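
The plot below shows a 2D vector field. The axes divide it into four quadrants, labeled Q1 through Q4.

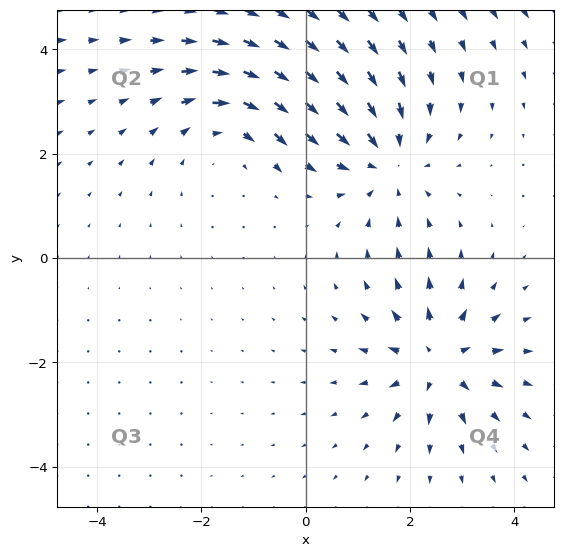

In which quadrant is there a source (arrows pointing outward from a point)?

The source sits at approximately (2.5, -2.0), which lies in quadrant Q4. The divergence there is about +4, positive as expected for a source.

Q4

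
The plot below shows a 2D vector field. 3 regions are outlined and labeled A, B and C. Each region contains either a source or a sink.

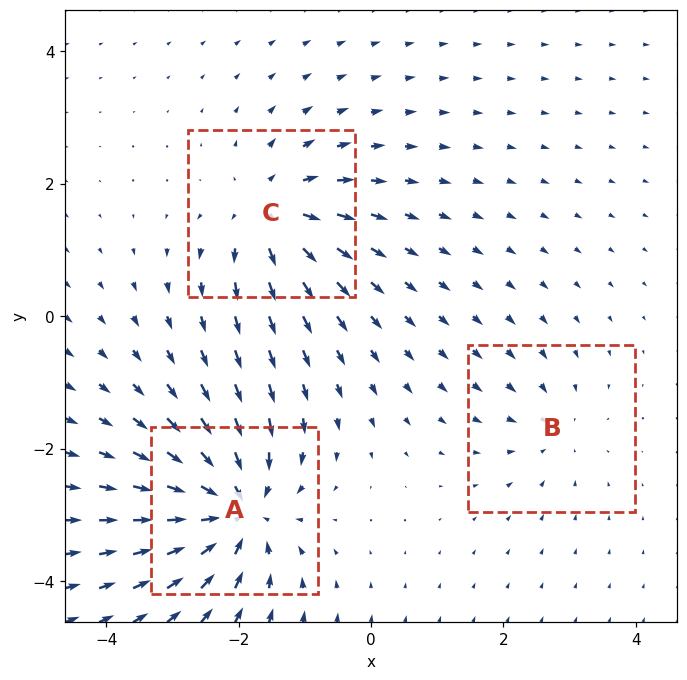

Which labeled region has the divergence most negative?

Divergence at each region's feature centre — A: about -6, B: about -2, C: about +4. Region A is most negative.

A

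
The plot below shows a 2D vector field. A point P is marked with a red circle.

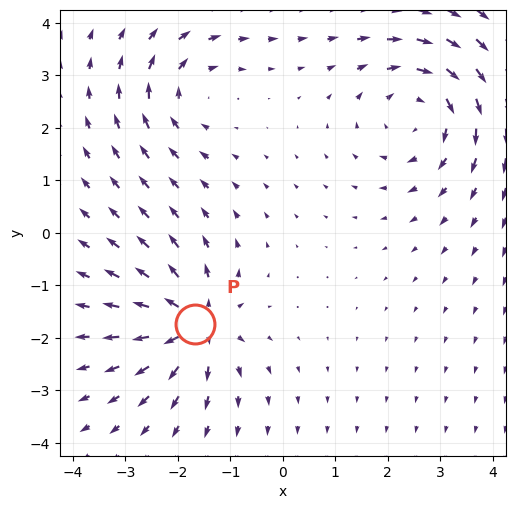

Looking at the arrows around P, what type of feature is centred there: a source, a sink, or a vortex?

At P (-1.7, -1.7) the arrows spread outward. Divergence about +5, curl ≈0 — positive divergence with near-zero curl is a source.

source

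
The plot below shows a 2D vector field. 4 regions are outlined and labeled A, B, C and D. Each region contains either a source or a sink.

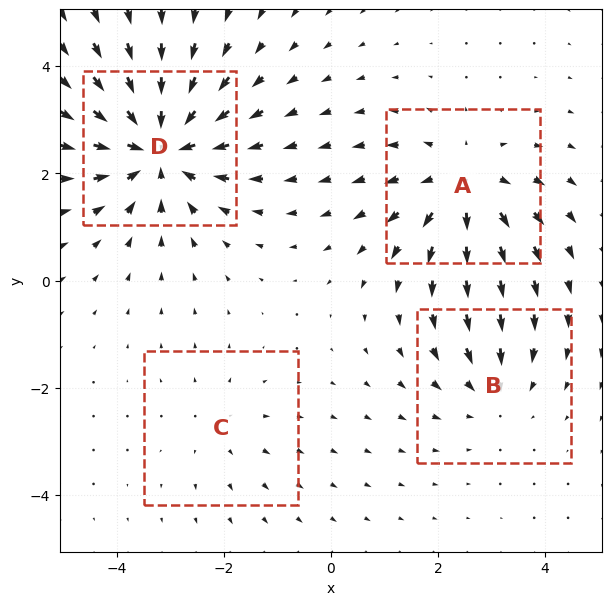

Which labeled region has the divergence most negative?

D

Divergence at each region's feature centre — A: about +4, B: about -3, C: about +2, D: about -6. Region D is most negative.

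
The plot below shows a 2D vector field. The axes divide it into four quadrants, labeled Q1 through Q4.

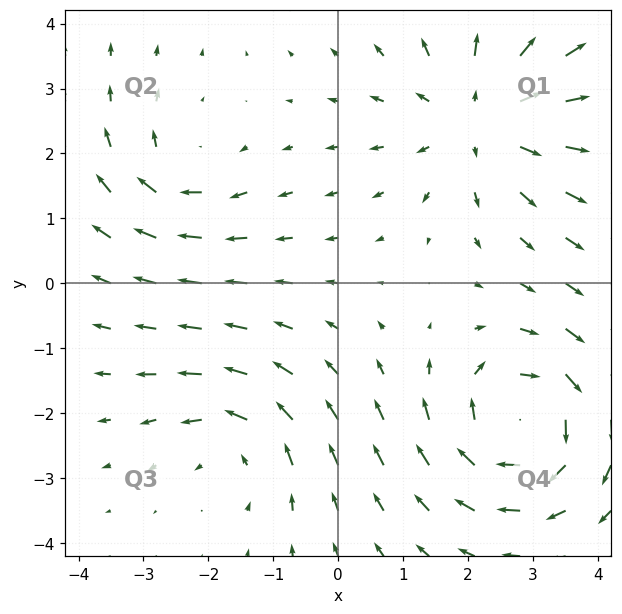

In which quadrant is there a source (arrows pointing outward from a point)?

The source sits at approximately (2.2, 2.6), which lies in quadrant Q1. The divergence there is about +4, positive as expected for a source.

Q1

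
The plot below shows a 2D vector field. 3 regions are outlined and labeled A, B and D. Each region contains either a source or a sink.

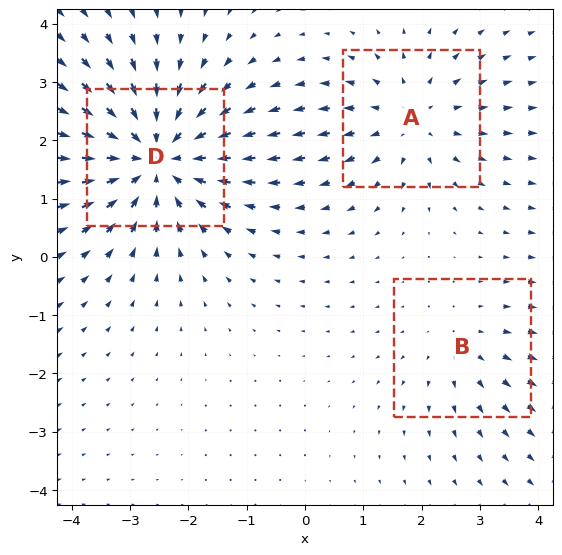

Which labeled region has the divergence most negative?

Divergence at each region's feature centre — A: about +3, B: about +2, D: about -5. Region D is most negative.

D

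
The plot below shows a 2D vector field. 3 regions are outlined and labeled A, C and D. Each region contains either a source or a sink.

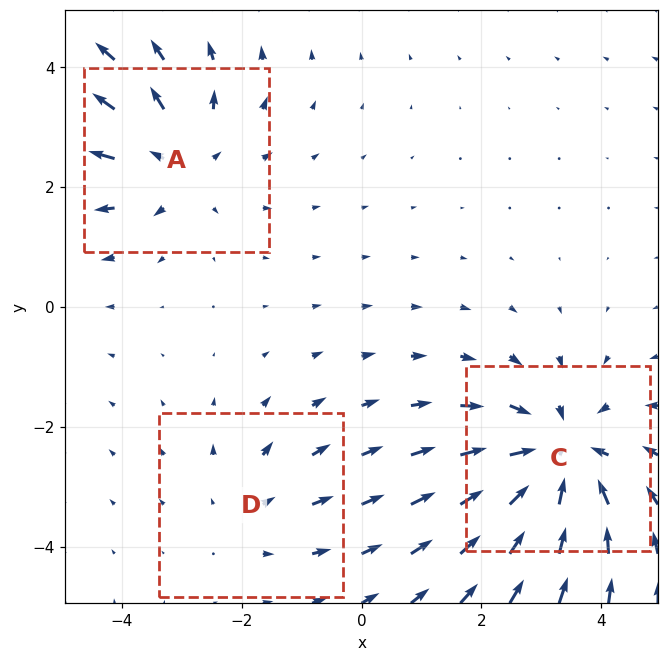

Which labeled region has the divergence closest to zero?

D

Divergence at each region's feature centre — A: about +3, C: about -4, D: about +2. Region D is closest to zero.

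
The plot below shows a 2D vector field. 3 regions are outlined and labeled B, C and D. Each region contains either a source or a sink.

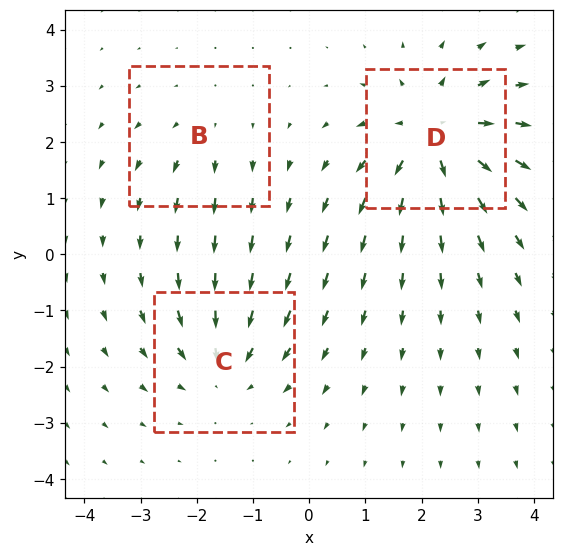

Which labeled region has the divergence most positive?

D

Divergence at each region's feature centre — B: about +2, C: about -3, D: about +5. Region D is most positive.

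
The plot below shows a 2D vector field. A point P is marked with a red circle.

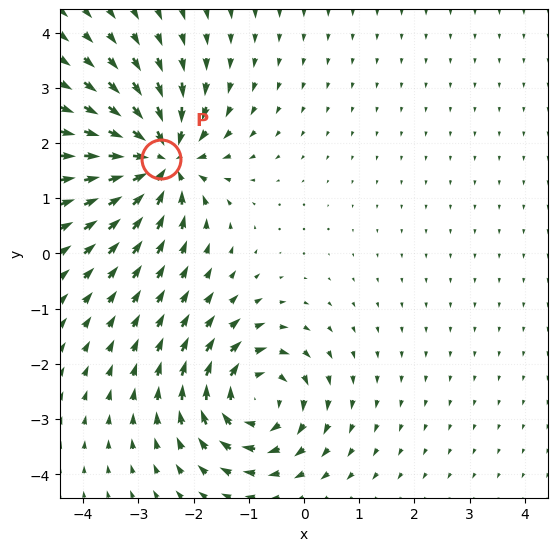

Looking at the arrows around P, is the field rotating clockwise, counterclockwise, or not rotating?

Near P at (-2.6, 1.7) the arrows show no circulation. The curl there is ≈0.

not rotating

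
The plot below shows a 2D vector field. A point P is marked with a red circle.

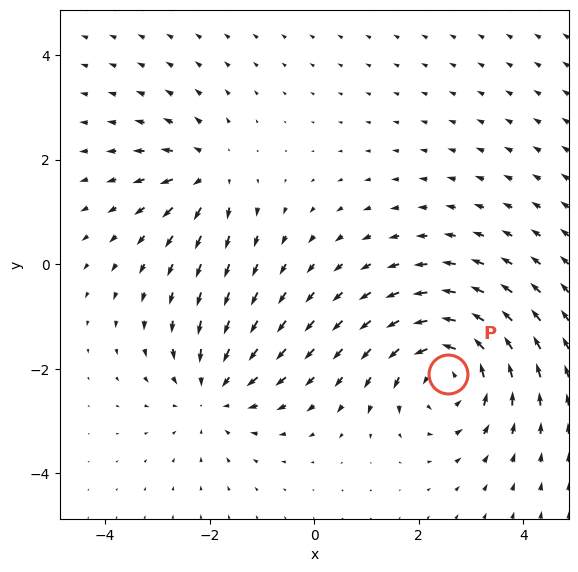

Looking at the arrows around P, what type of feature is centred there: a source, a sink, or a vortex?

At P (2.6, -2.1) the arrows circulate counterclockwise. Divergence ≈0, curl about +5 — near-zero divergence with nonzero curl is a vortex.

vortex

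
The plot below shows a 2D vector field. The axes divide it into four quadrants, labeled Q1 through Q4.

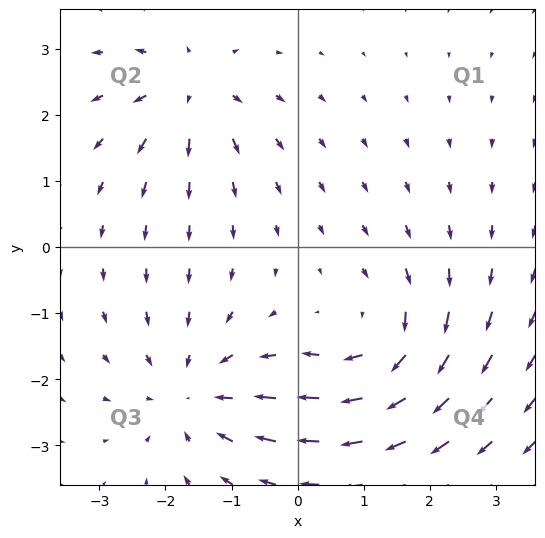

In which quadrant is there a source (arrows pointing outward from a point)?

Q2

The source sits at approximately (-1.6, 2.4), which lies in quadrant Q2. The divergence there is about +4, positive as expected for a source.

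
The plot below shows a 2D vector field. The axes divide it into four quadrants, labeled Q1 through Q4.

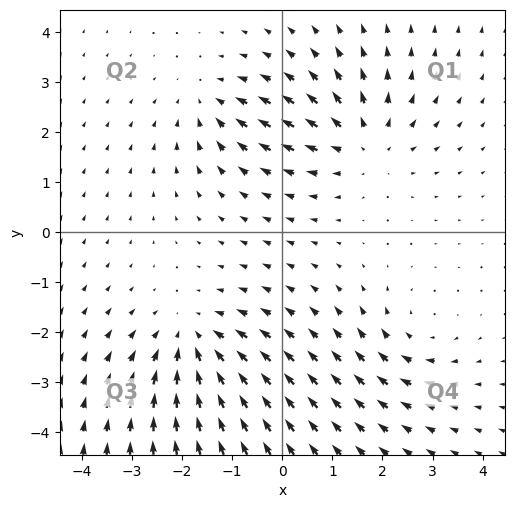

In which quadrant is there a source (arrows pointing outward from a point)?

The source sits at approximately (1.6, 1.8), which lies in quadrant Q1. The divergence there is about +3, positive as expected for a source.

Q1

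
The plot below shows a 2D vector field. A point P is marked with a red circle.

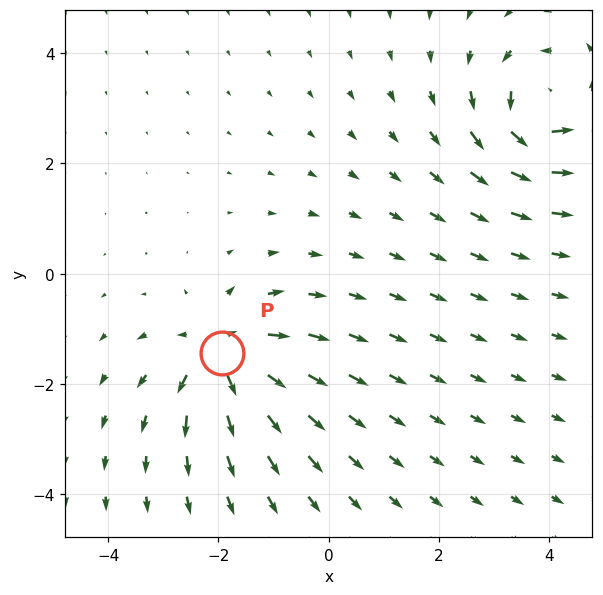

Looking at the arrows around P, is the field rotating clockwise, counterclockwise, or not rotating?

not rotating

Near P at (-1.9, -1.4) the arrows show no circulation. The curl there is ≈0.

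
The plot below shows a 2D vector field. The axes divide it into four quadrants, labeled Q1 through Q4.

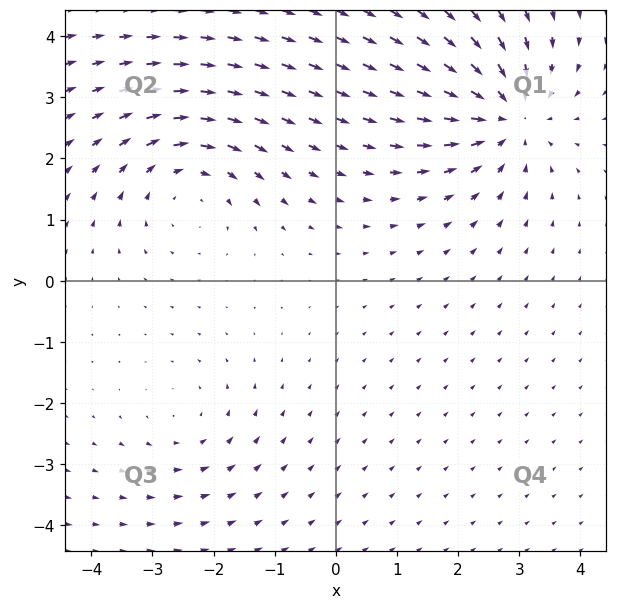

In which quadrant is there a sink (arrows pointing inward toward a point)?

The sink sits at approximately (2.8, 2.7), which lies in quadrant Q1. The divergence there is about -5, negative as expected for a sink.

Q1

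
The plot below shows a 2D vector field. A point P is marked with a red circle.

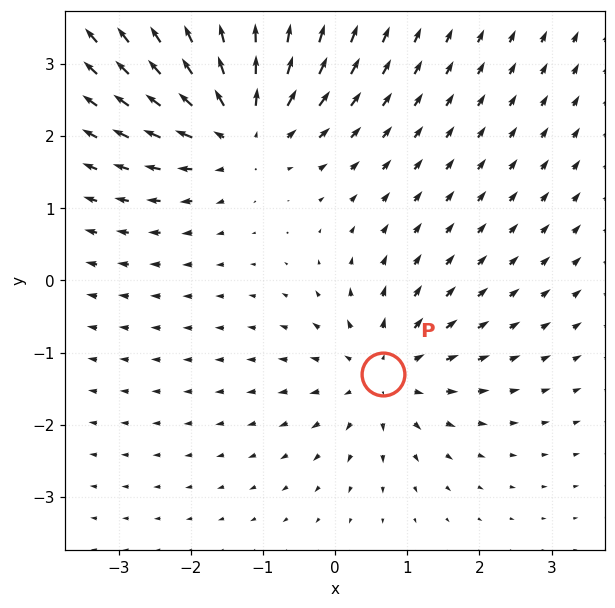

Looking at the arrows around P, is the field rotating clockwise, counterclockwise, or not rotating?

Near P at (0.7, -1.3) the arrows show no circulation. The curl there is ≈0.

not rotating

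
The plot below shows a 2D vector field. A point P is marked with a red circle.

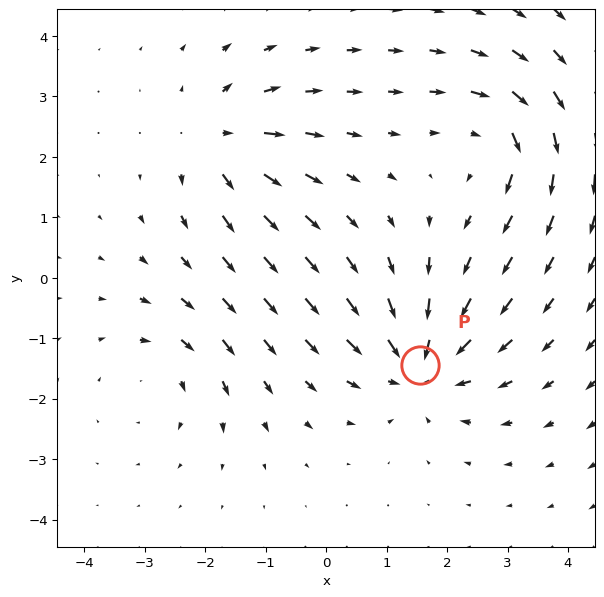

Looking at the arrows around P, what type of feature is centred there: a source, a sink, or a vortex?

At P (1.5, -1.4) the arrows converge inward. Divergence about -5, curl ≈0 — negative divergence with near-zero curl is a sink.

sink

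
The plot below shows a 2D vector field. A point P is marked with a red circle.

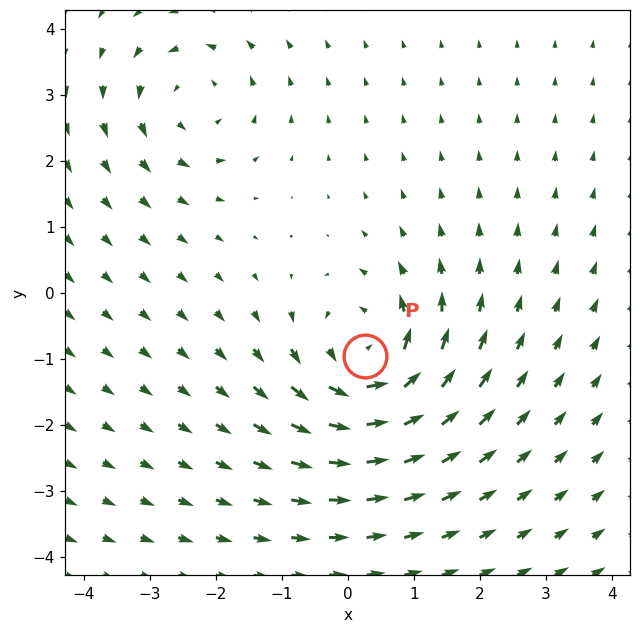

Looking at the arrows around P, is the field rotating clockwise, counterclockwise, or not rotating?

counterclockwise

Near P at (0.3, -1.0) the arrows circulate counterclockwise. The curl (z-component) there is about +6; positive curl means counterclockwise rotation.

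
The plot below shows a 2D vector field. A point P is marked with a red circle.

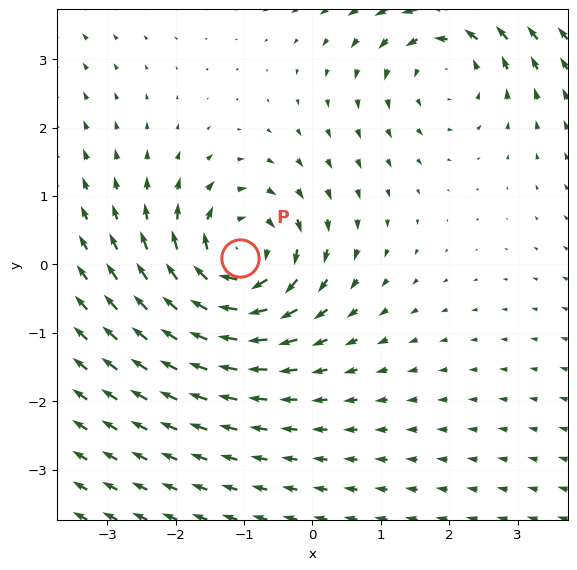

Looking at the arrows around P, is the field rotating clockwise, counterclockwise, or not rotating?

clockwise

Near P at (-1.1, 0.1) the arrows circulate clockwise. The curl (z-component) there is about -4; negative curl means clockwise rotation.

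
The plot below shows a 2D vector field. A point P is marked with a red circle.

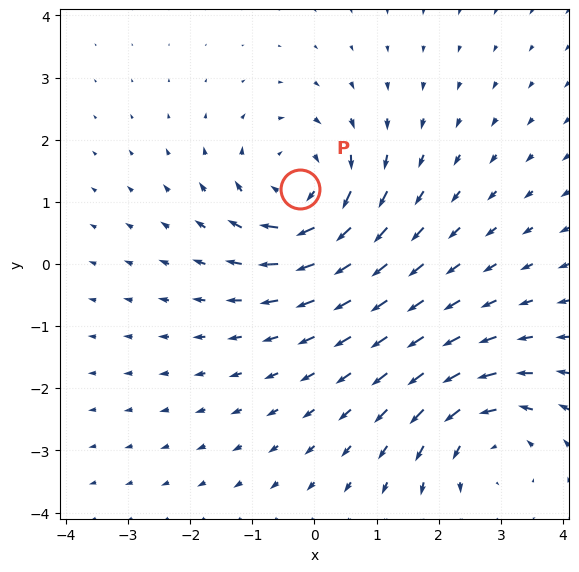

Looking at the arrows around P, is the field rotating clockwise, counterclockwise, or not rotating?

clockwise

Near P at (-0.2, 1.2) the arrows circulate clockwise. The curl (z-component) there is about -5; negative curl means clockwise rotation.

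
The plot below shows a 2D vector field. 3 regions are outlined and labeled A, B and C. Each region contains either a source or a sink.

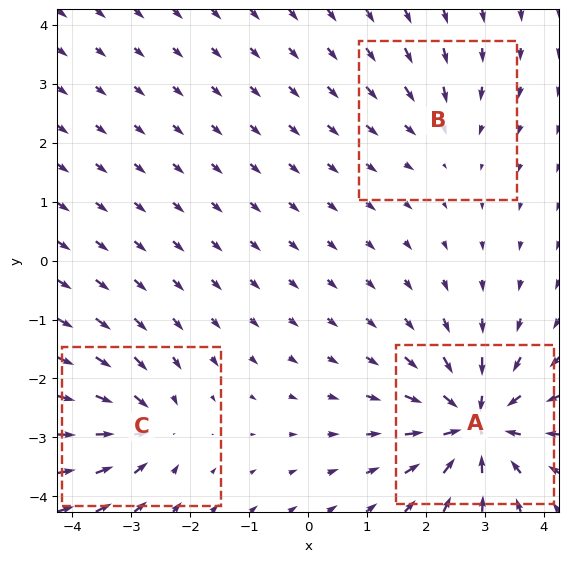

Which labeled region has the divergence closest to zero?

B

Divergence at each region's feature centre — A: about -6, B: about -2, C: about -4. Region B is closest to zero.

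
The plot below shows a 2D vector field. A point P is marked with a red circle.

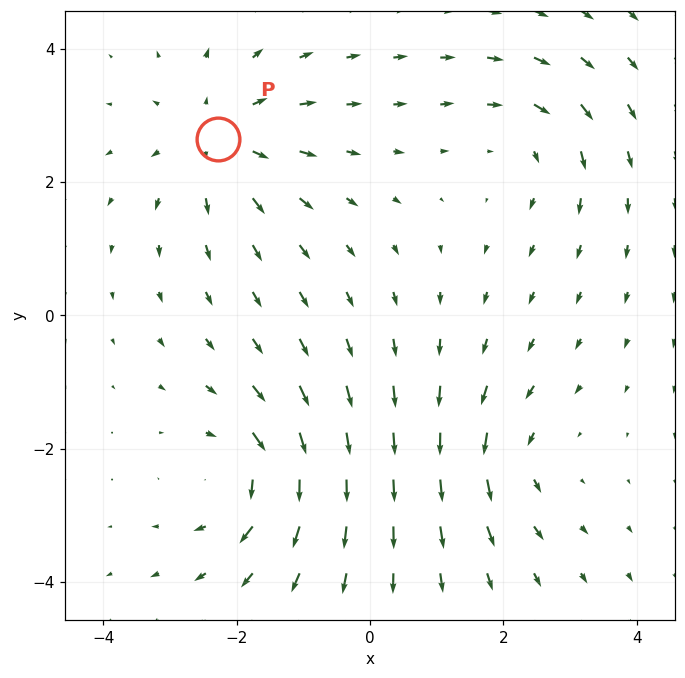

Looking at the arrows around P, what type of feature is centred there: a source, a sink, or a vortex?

At P (-2.3, 2.6) the arrows spread outward. Divergence about +5, curl ≈0 — positive divergence with near-zero curl is a source.

source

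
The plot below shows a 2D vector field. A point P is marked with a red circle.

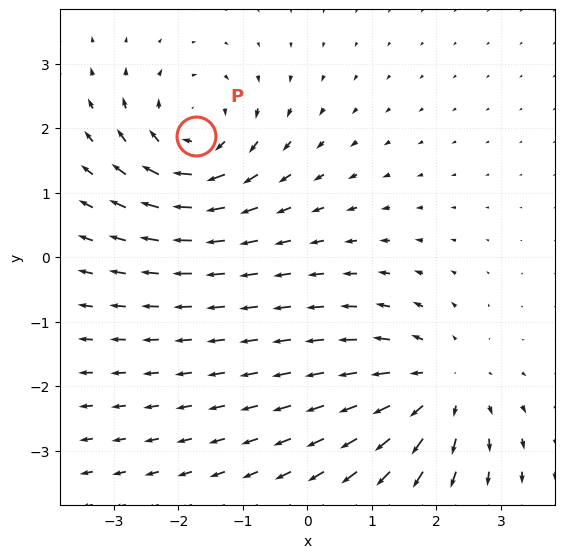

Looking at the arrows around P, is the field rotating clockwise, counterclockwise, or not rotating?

clockwise

Near P at (-1.7, 1.9) the arrows circulate clockwise. The curl (z-component) there is about -5; negative curl means clockwise rotation.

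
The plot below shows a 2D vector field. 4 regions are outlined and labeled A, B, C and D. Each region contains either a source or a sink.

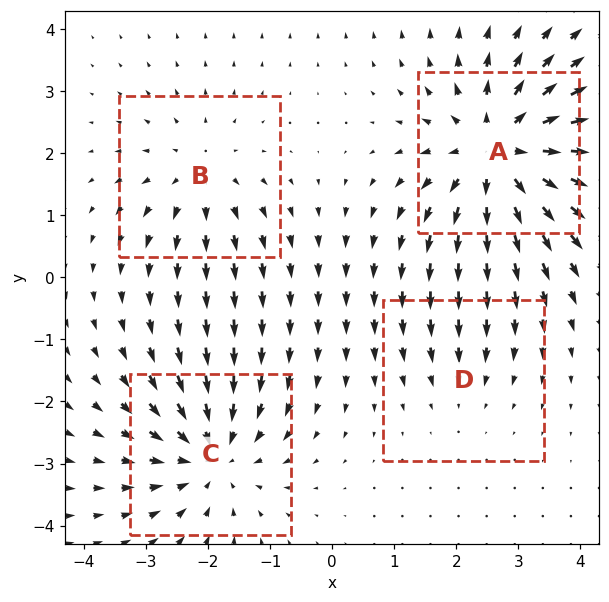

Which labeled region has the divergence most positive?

Divergence at each region's feature centre — A: about +7, B: about +3, C: about -5, D: about -2. Region A is most positive.

A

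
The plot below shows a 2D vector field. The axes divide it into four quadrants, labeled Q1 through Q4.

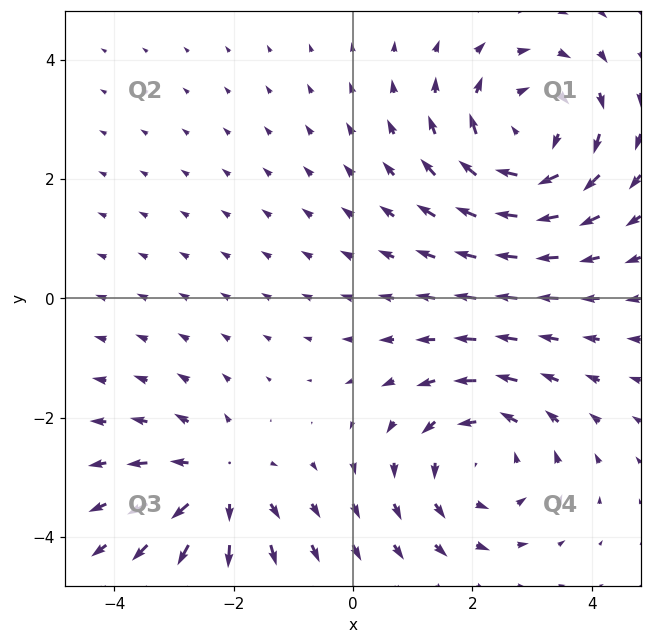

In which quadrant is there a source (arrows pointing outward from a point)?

Q3

The source sits at approximately (-2.2, -3.1), which lies in quadrant Q3. The divergence there is about +3, positive as expected for a source.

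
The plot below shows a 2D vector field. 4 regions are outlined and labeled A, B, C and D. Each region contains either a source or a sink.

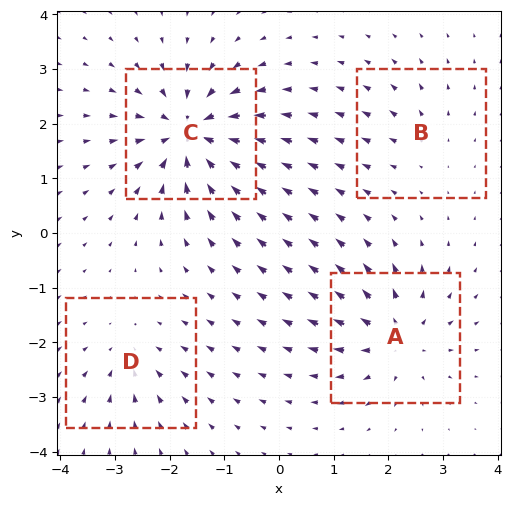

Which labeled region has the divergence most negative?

Divergence at each region's feature centre — A: about +6, B: about +3, C: about -9, D: about -4. Region C is most negative.

C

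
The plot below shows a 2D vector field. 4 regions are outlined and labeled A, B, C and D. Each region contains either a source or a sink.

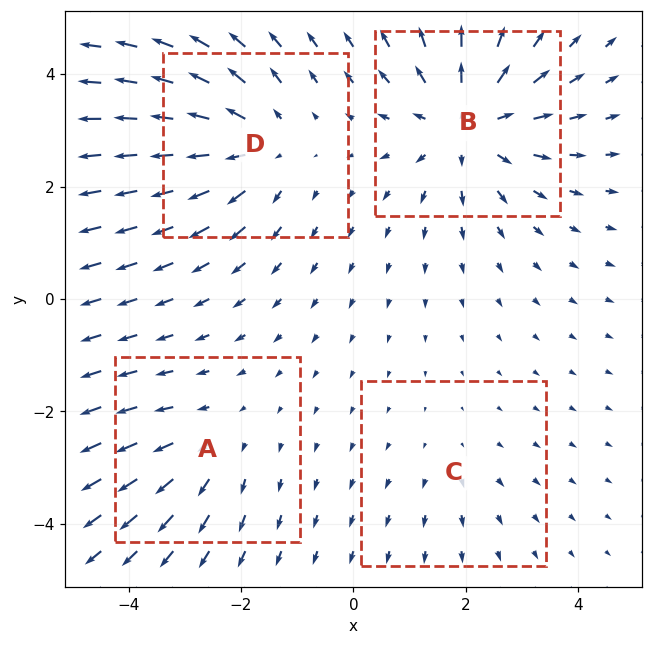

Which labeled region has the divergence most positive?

B

Divergence at each region's feature centre — A: about +3, B: about +6, C: about +2, D: about +4. Region B is most positive.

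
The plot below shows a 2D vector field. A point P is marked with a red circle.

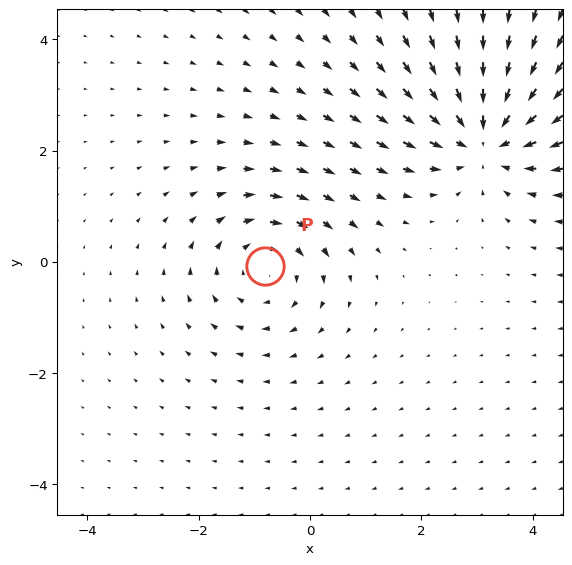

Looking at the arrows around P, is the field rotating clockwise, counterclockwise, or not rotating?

clockwise

Near P at (-0.8, -0.1) the arrows circulate clockwise. The curl (z-component) there is about -3; negative curl means clockwise rotation.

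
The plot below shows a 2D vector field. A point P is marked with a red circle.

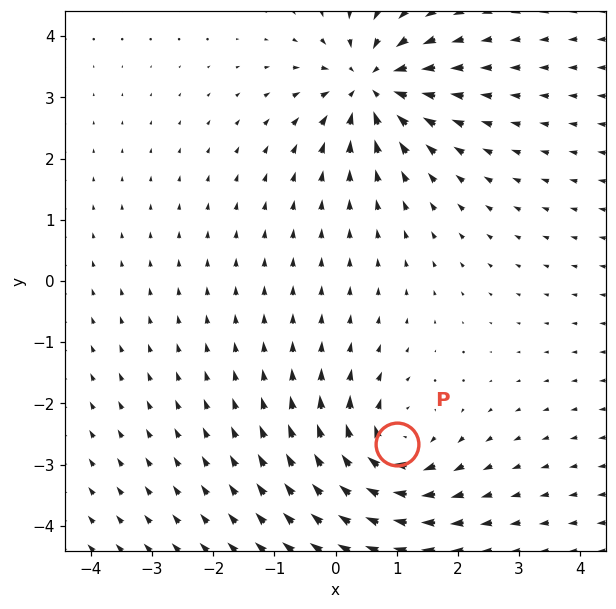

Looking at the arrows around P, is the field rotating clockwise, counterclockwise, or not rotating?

Near P at (1.0, -2.7) the arrows circulate clockwise. The curl (z-component) there is about -4; negative curl means clockwise rotation.

clockwise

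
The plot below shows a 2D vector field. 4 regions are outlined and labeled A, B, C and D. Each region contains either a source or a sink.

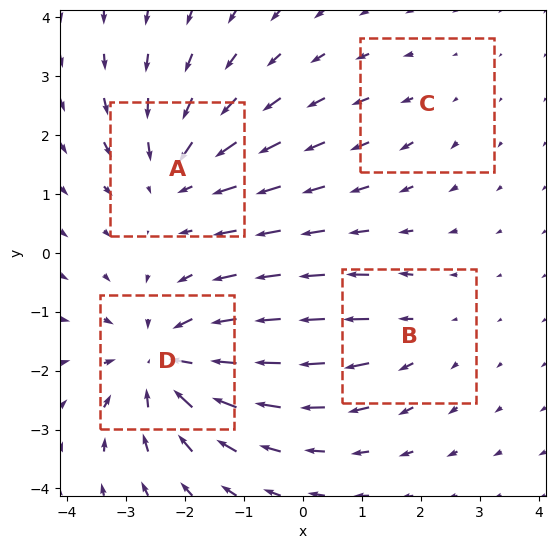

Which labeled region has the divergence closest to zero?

Divergence at each region's feature centre — A: about -4, B: about +3, C: about +2, D: about -6. Region C is closest to zero.

C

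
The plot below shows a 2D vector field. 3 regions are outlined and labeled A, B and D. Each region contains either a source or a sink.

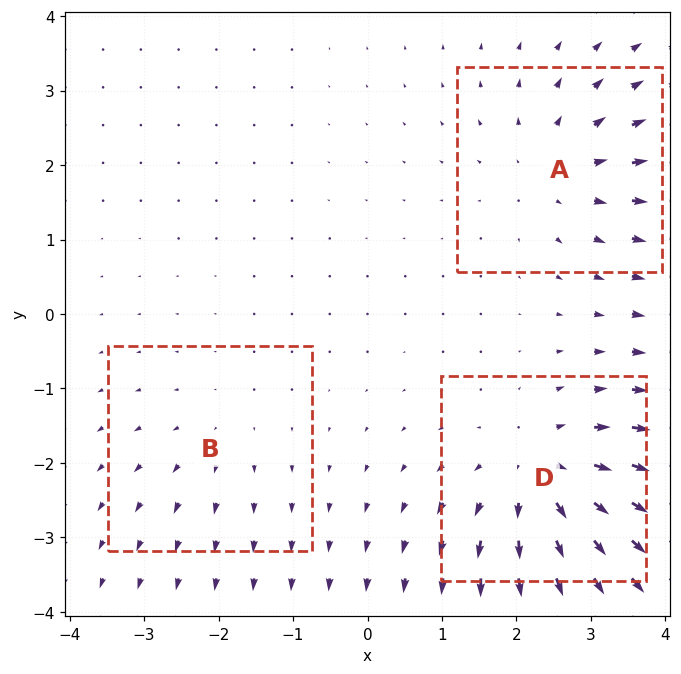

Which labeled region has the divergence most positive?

Divergence at each region's feature centre — A: about +3, B: about +2, D: about +5. Region D is most positive.

D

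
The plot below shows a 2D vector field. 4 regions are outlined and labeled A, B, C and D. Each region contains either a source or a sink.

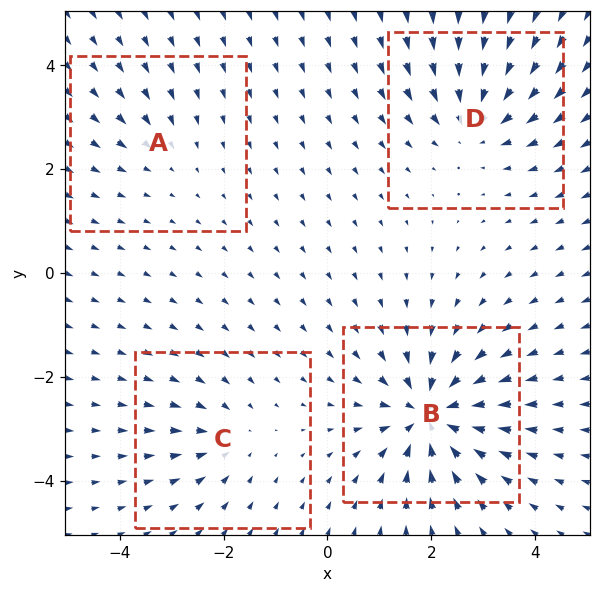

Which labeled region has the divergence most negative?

B

Divergence at each region's feature centre — A: about -2, B: about -8, C: about -4, D: about -5. Region B is most negative.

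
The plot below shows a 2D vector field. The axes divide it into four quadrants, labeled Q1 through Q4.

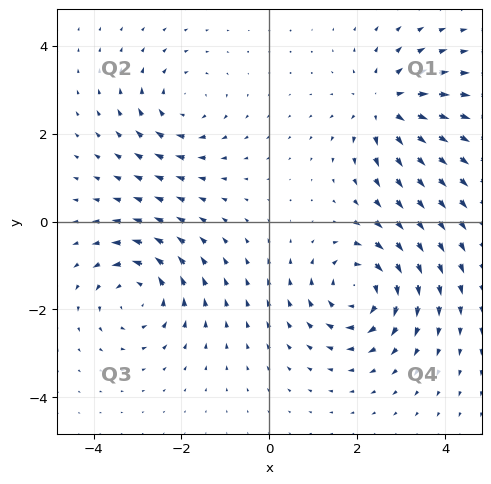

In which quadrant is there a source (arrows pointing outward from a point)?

Q1

The source sits at approximately (2.6, 2.6), which lies in quadrant Q1. The divergence there is about +5, positive as expected for a source.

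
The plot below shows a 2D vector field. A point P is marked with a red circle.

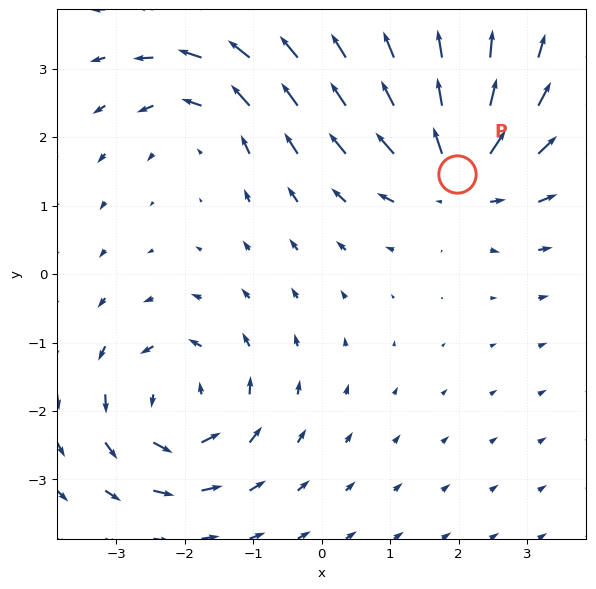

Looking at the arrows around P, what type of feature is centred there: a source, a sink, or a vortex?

source

At P (2.0, 1.5) the arrows spread outward. Divergence about +6, curl ≈0 — positive divergence with near-zero curl is a source.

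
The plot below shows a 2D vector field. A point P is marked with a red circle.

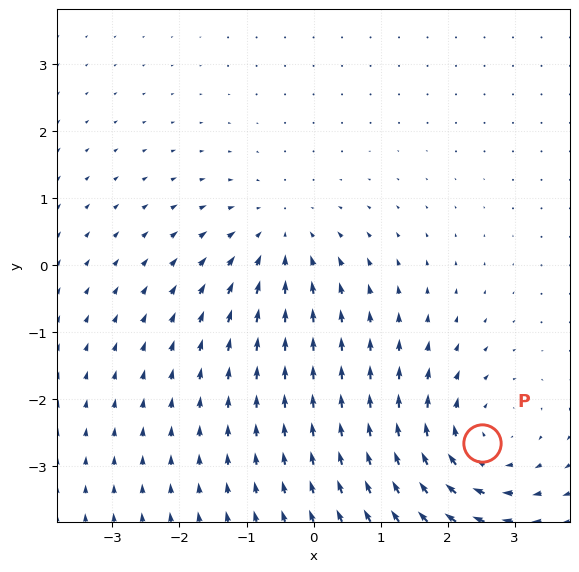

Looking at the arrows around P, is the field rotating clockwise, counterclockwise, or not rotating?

Near P at (2.5, -2.6) the arrows circulate clockwise. The curl (z-component) there is about -4; negative curl means clockwise rotation.

clockwise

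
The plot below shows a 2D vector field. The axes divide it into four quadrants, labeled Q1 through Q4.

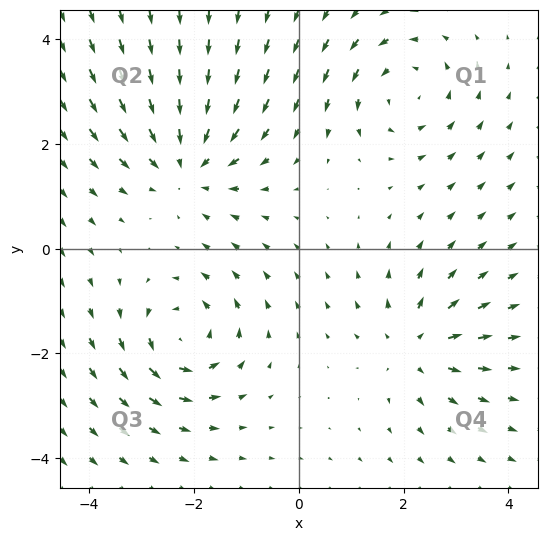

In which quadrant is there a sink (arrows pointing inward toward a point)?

The sink sits at approximately (-2.1, 1.6), which lies in quadrant Q2. The divergence there is about -4, negative as expected for a sink.

Q2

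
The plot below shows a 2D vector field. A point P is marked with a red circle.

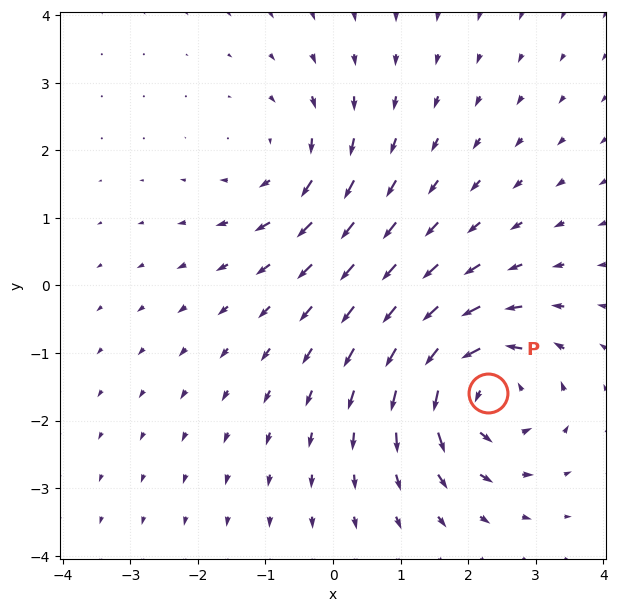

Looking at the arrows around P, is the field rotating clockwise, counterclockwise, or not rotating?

counterclockwise

Near P at (2.3, -1.6) the arrows circulate counterclockwise. The curl (z-component) there is about +5; positive curl means counterclockwise rotation.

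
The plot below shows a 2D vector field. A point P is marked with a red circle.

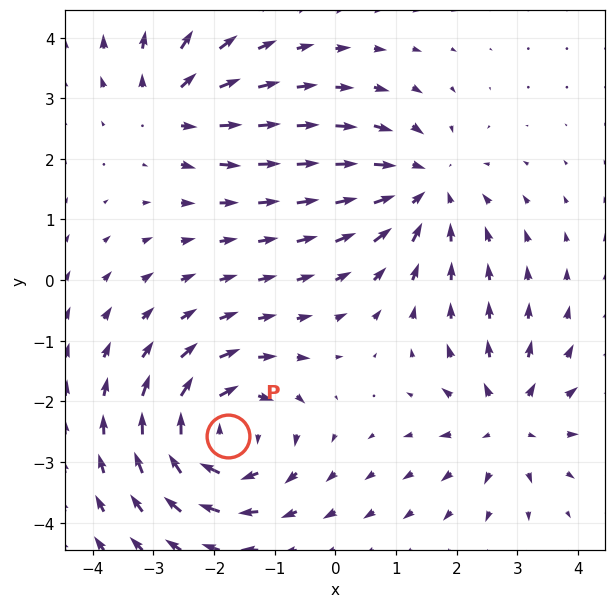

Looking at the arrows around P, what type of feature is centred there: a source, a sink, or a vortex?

vortex

At P (-1.8, -2.6) the arrows circulate clockwise. Divergence ≈0, curl about -5 — near-zero divergence with nonzero curl is a vortex.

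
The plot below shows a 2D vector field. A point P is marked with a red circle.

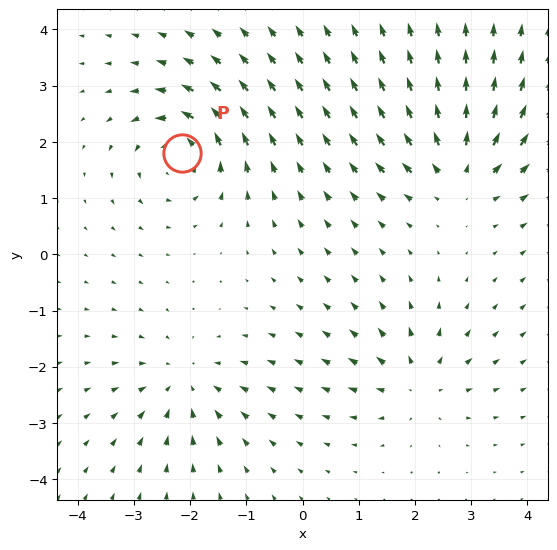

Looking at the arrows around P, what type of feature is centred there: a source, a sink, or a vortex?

vortex

At P (-2.1, 1.8) the arrows circulate counterclockwise. Divergence ≈0, curl about +6 — near-zero divergence with nonzero curl is a vortex.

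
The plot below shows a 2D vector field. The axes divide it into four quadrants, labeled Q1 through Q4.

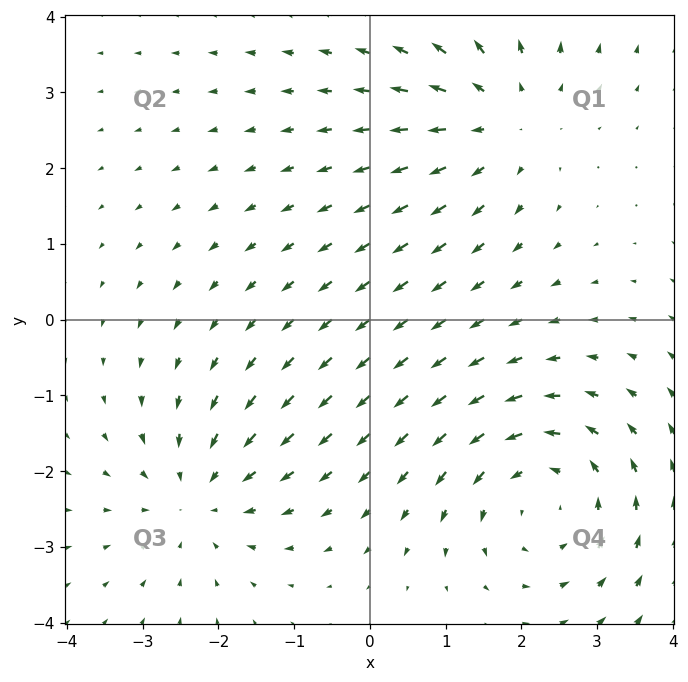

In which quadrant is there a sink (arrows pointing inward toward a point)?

Q3

The sink sits at approximately (-2.3, -2.3), which lies in quadrant Q3. The divergence there is about -3, negative as expected for a sink.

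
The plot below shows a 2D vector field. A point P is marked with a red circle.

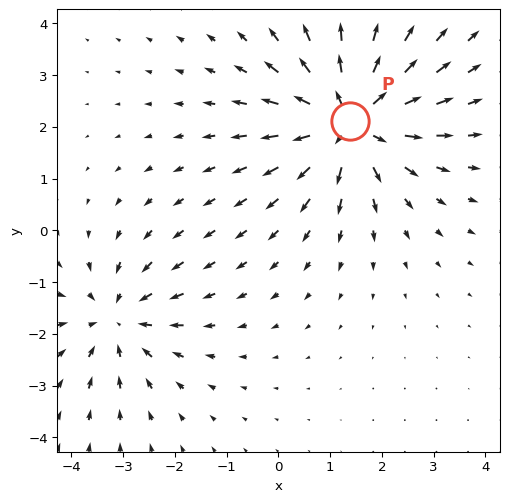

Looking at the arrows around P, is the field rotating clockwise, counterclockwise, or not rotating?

Near P at (1.4, 2.1) the arrows show no circulation. The curl there is ≈0.

not rotating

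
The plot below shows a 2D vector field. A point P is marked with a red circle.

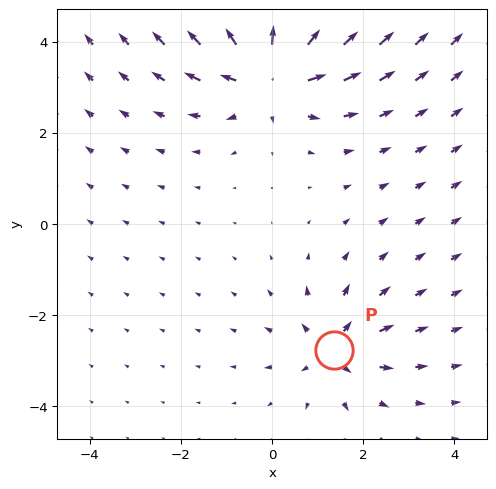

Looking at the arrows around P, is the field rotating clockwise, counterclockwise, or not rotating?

Near P at (1.4, -2.8) the arrows show no circulation. The curl there is ≈0.

not rotating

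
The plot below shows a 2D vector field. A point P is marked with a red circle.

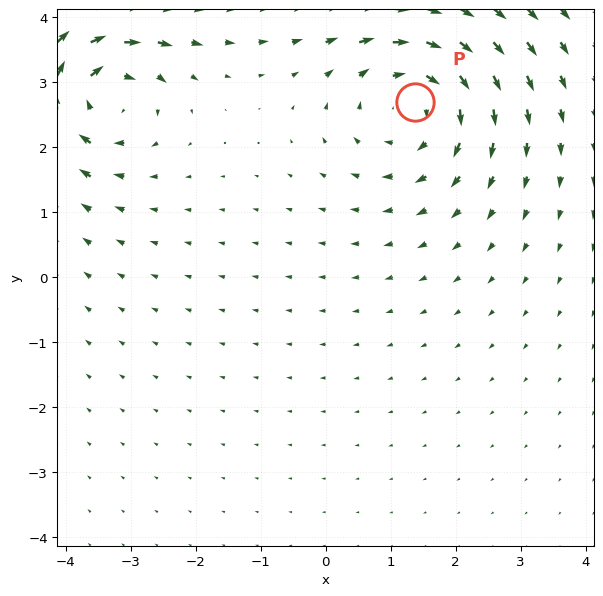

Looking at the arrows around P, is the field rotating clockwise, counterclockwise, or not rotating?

Near P at (1.4, 2.7) the arrows circulate clockwise. The curl (z-component) there is about -3; negative curl means clockwise rotation.

clockwise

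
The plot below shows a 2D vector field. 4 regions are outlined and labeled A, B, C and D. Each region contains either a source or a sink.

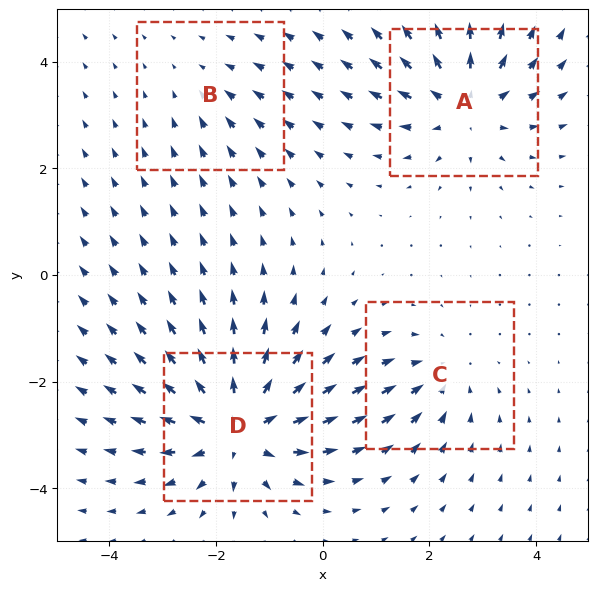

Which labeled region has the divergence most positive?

D

Divergence at each region's feature centre — A: about +5, B: about -2, C: about -3, D: about +7. Region D is most positive.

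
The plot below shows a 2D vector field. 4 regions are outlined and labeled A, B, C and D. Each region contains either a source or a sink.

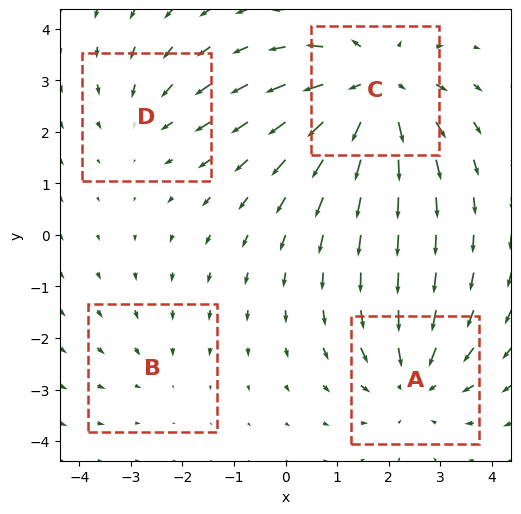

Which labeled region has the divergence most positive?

C

Divergence at each region's feature centre — A: about -4, B: about -2, C: about +6, D: about -3. Region C is most positive.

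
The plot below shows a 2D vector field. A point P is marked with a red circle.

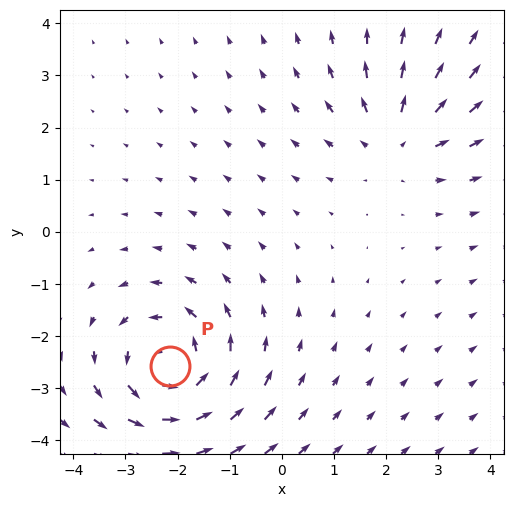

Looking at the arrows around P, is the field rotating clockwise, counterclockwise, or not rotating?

Near P at (-2.1, -2.6) the arrows circulate counterclockwise. The curl (z-component) there is about +4; positive curl means counterclockwise rotation.

counterclockwise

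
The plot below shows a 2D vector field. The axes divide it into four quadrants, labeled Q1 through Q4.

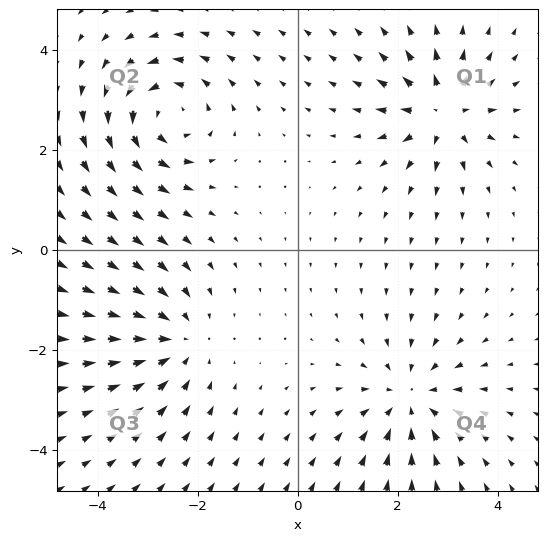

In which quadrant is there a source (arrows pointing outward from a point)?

The source sits at approximately (2.9, 2.8), which lies in quadrant Q1. The divergence there is about +6, positive as expected for a source.

Q1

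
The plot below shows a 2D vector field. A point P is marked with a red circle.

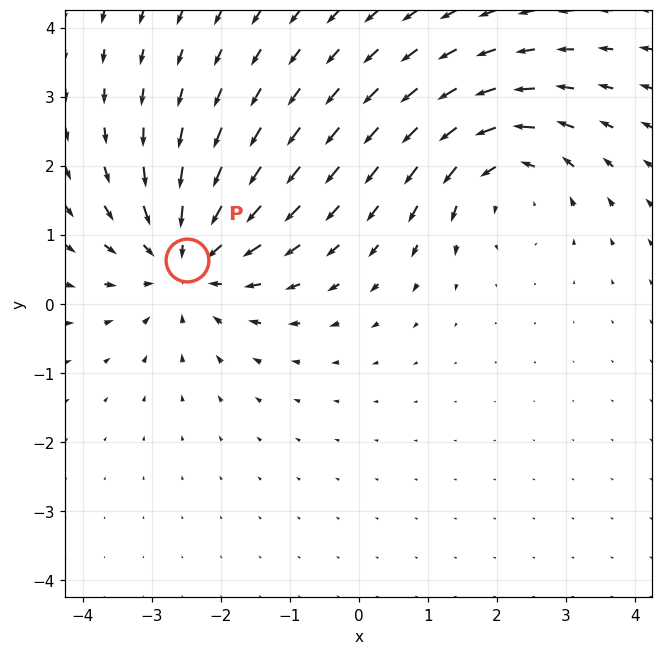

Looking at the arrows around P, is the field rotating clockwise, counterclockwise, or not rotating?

not rotating

Near P at (-2.5, 0.6) the arrows show no circulation. The curl there is ≈0.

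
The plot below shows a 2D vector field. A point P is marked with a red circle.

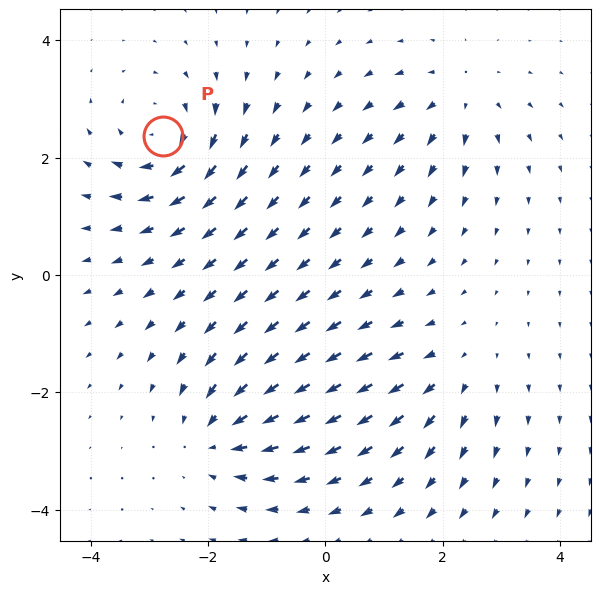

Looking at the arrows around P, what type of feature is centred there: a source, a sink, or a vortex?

At P (-2.8, 2.4) the arrows circulate clockwise. Divergence ≈0, curl about -6 — near-zero divergence with nonzero curl is a vortex.

vortex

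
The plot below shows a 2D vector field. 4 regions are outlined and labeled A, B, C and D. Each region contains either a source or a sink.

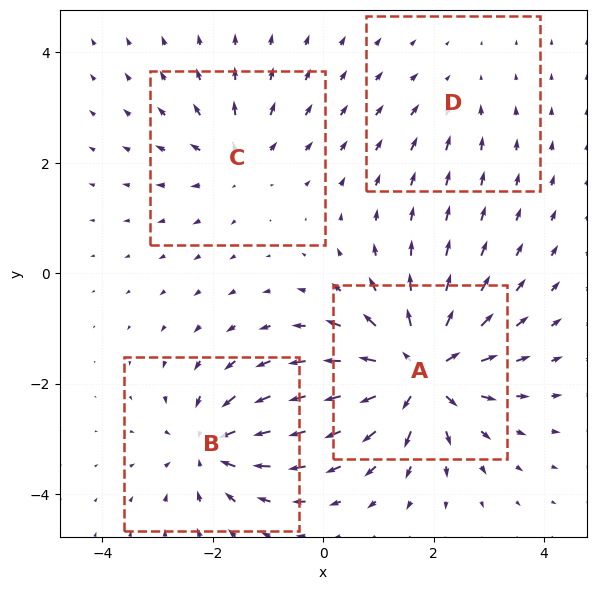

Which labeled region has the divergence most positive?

Divergence at each region's feature centre — A: about +9, B: about -6, C: about +4, D: about -2. Region A is most positive.

A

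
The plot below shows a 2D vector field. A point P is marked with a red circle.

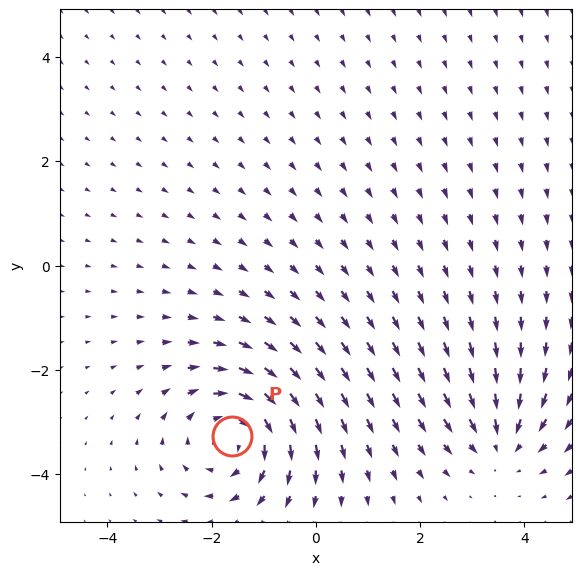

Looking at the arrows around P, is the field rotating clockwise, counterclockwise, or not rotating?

clockwise

Near P at (-1.6, -3.3) the arrows circulate clockwise. The curl (z-component) there is about -4; negative curl means clockwise rotation.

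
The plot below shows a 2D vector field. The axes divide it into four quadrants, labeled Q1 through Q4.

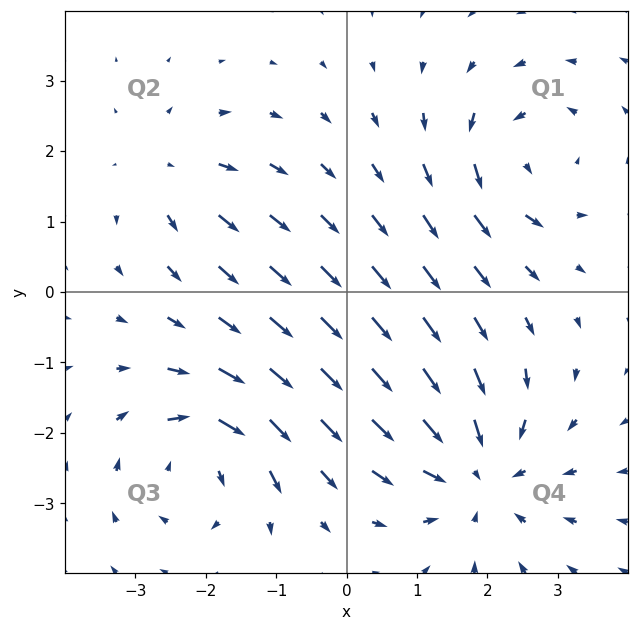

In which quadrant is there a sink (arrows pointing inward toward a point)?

The sink sits at approximately (1.9, -2.6), which lies in quadrant Q4. The divergence there is about -4, negative as expected for a sink.

Q4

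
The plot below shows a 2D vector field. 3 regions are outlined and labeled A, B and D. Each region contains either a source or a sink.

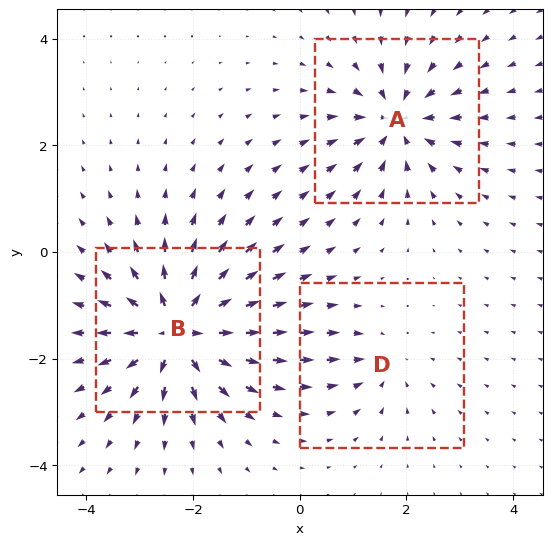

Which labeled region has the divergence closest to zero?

D

Divergence at each region's feature centre — A: about -4, B: about +6, D: about -2. Region D is closest to zero.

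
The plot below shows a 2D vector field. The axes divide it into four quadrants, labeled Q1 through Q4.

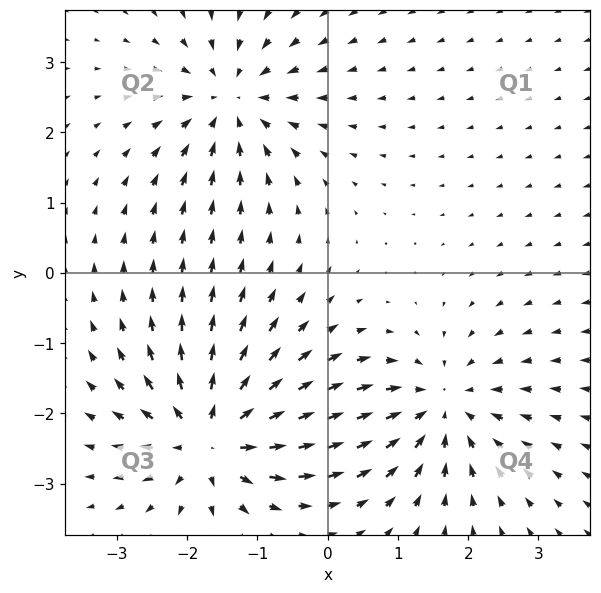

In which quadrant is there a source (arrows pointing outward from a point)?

The source sits at approximately (-1.7, -2.3), which lies in quadrant Q3. The divergence there is about +7, positive as expected for a source.

Q3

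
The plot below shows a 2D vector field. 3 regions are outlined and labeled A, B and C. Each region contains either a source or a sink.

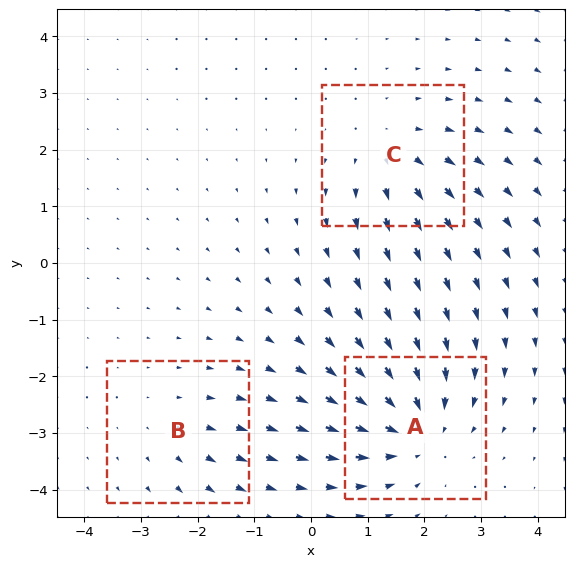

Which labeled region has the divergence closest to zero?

B

Divergence at each region's feature centre — A: about -4, B: about +2, C: about +3. Region B is closest to zero.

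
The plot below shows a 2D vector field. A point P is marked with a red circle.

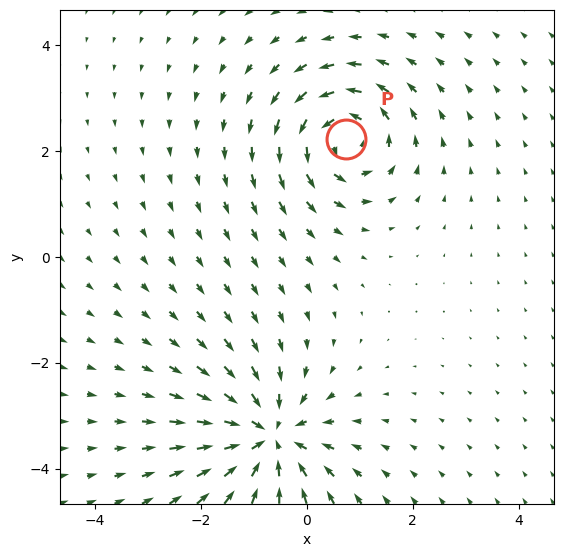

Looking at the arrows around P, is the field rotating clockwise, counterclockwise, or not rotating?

Near P at (0.7, 2.2) the arrows circulate counterclockwise. The curl (z-component) there is about +5; positive curl means counterclockwise rotation.

counterclockwise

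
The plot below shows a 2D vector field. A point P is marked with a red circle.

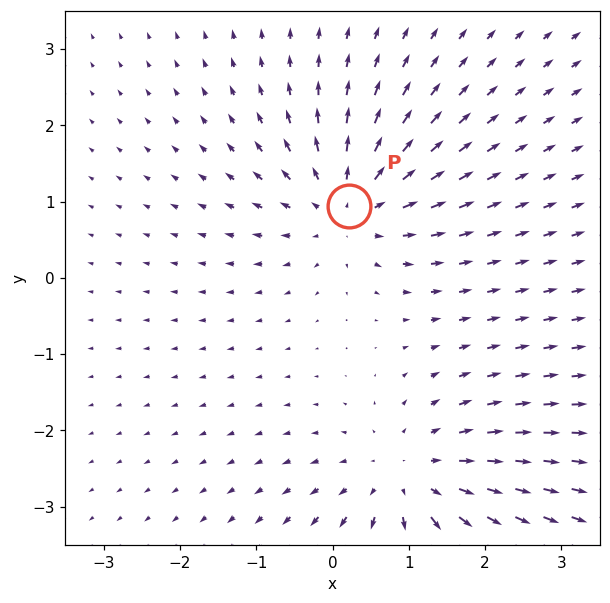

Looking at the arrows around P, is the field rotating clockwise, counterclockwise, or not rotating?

not rotating

Near P at (0.2, 0.9) the arrows show no circulation. The curl there is ≈0.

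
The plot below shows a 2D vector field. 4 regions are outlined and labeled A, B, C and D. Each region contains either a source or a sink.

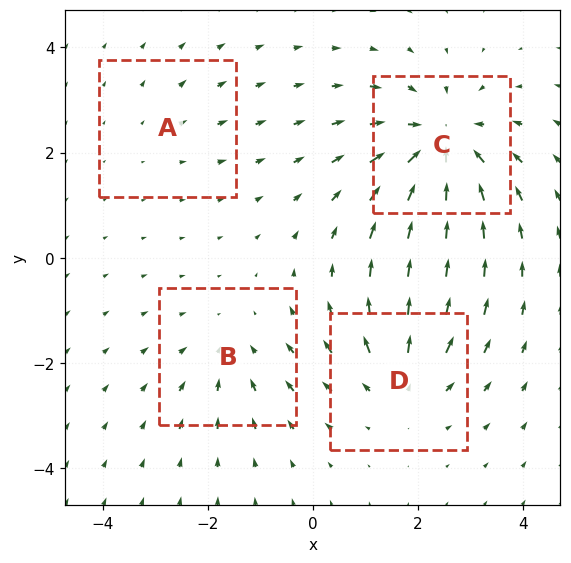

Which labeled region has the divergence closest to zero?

A

Divergence at each region's feature centre — A: about +2, B: about -3, C: about -6, D: about +4. Region A is closest to zero.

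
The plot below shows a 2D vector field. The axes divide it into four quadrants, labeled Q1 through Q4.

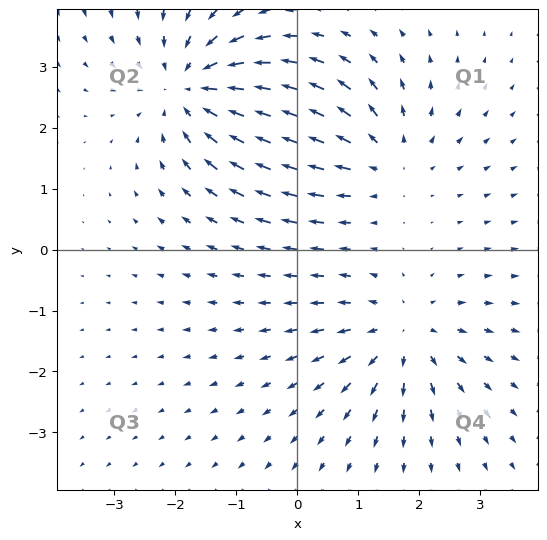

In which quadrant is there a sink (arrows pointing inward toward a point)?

Q2

The sink sits at approximately (-1.7, 2.6), which lies in quadrant Q2. The divergence there is about -3, negative as expected for a sink.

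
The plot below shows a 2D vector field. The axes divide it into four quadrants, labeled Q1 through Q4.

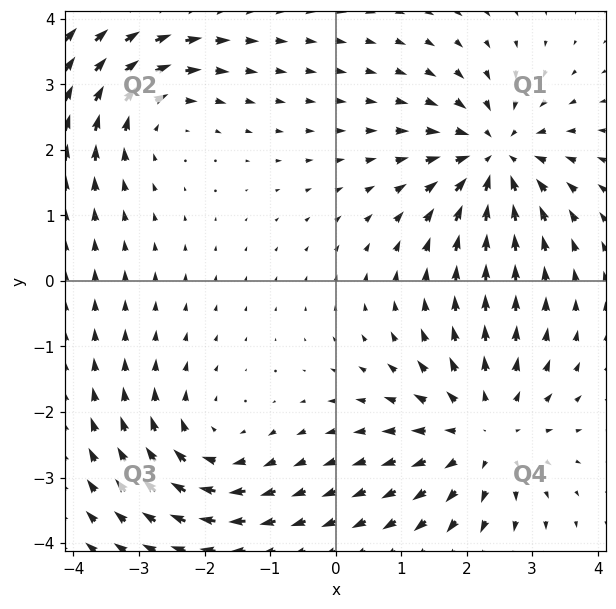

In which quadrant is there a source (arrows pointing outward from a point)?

Q4

The source sits at approximately (2.3, -2.3), which lies in quadrant Q4. The divergence there is about +3, positive as expected for a source.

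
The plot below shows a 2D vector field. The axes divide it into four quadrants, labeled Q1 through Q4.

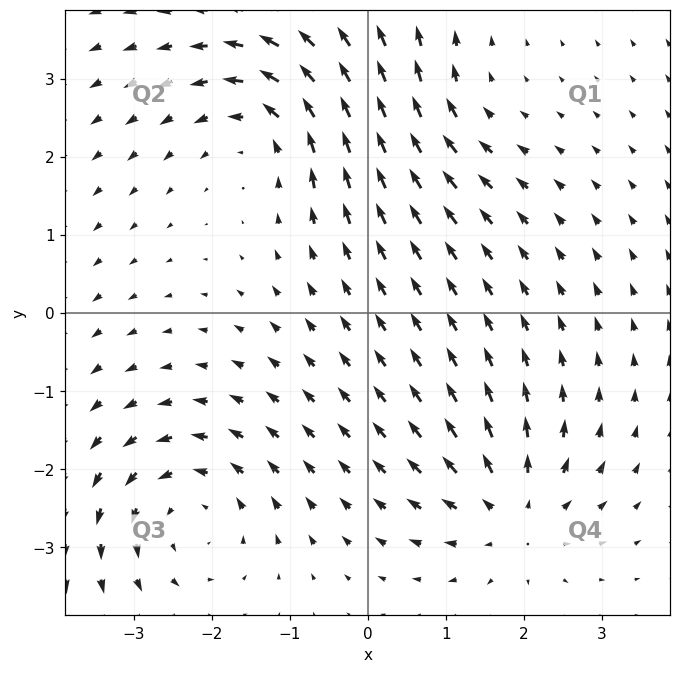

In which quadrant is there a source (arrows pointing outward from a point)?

Q4

The source sits at approximately (1.9, -2.6), which lies in quadrant Q4. The divergence there is about +5, positive as expected for a source.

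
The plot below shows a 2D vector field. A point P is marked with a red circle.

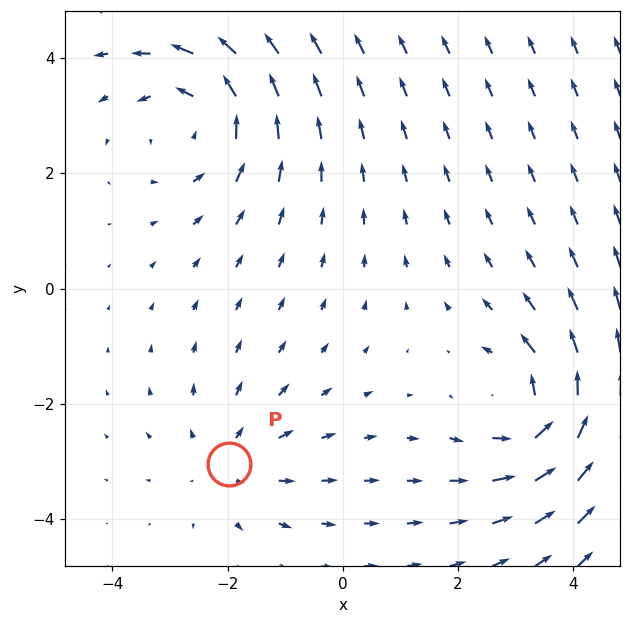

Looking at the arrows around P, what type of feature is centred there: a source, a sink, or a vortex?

At P (-2.0, -3.1) the arrows spread outward. Divergence about +3, curl ≈0 — positive divergence with near-zero curl is a source.

source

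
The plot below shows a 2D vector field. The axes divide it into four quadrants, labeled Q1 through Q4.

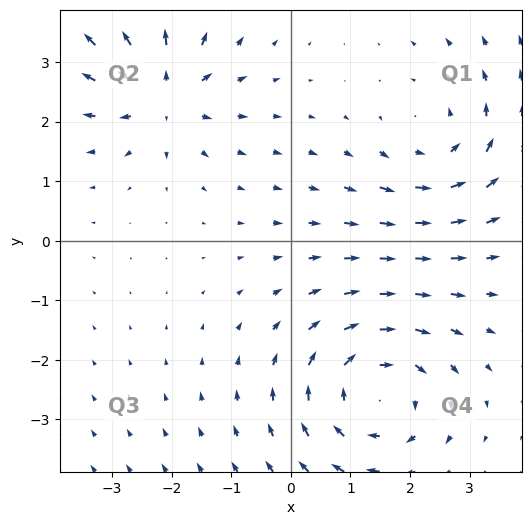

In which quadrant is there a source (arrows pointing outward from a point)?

The source sits at approximately (-2.1, 2.5), which lies in quadrant Q2. The divergence there is about +5, positive as expected for a source.

Q2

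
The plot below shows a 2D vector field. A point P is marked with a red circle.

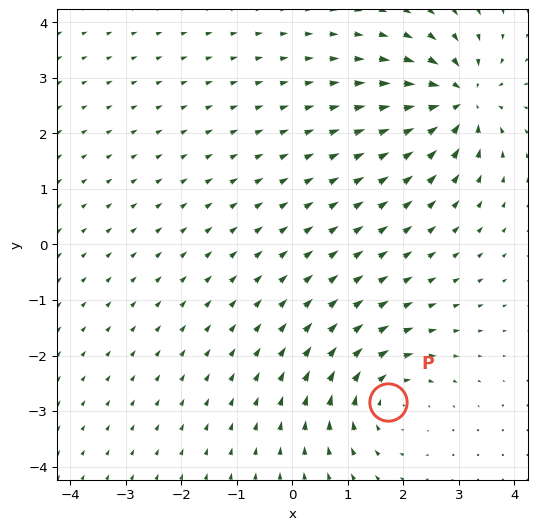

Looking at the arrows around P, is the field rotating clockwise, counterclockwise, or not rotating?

Near P at (1.7, -2.8) the arrows circulate clockwise. The curl (z-component) there is about -3; negative curl means clockwise rotation.

clockwise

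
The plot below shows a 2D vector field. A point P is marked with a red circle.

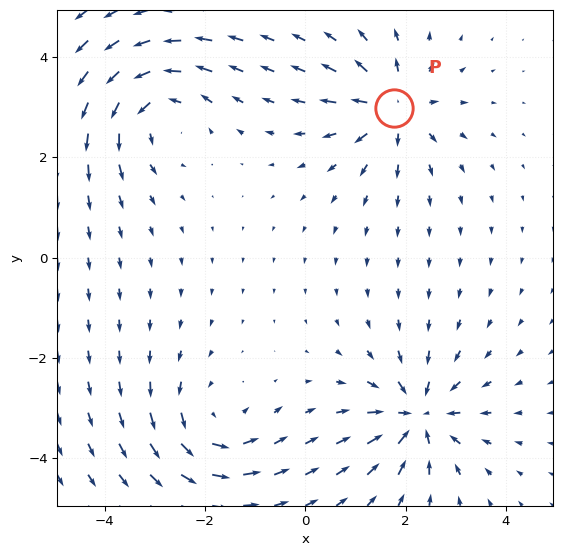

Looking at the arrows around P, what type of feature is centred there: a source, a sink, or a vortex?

source

At P (1.8, 3.0) the arrows spread outward. Divergence about +5, curl ≈0 — positive divergence with near-zero curl is a source.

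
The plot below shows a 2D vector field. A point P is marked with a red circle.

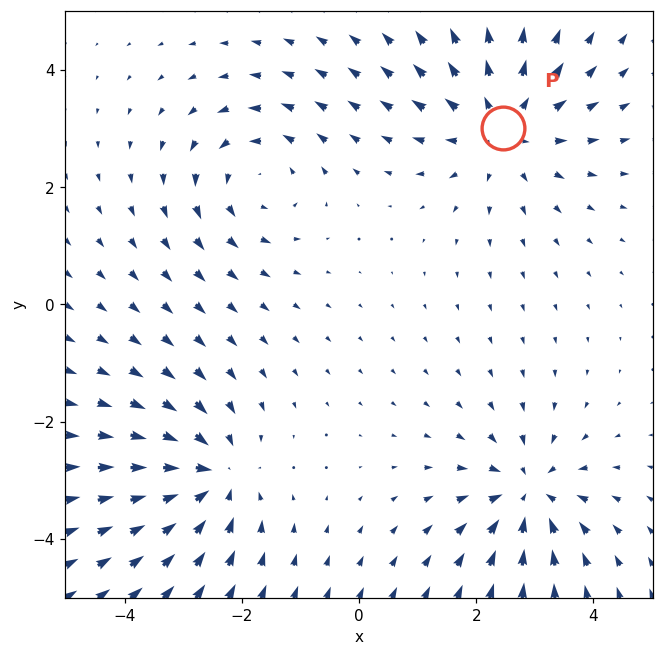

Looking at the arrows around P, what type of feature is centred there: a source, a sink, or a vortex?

At P (2.5, 3.0) the arrows spread outward. Divergence about +4, curl ≈0 — positive divergence with near-zero curl is a source.

source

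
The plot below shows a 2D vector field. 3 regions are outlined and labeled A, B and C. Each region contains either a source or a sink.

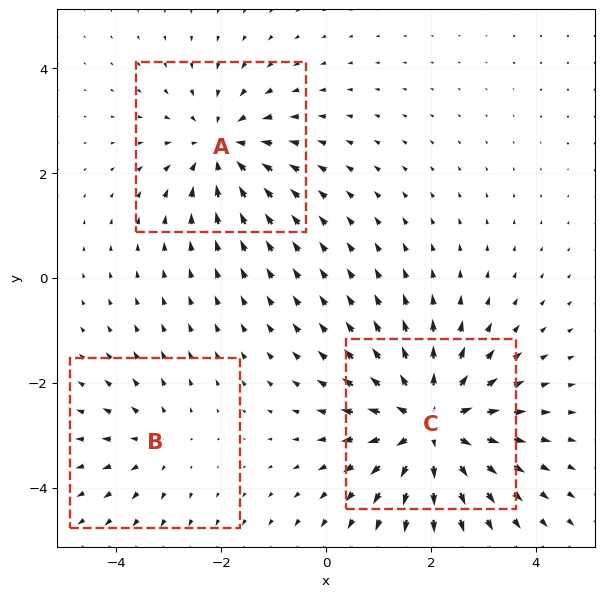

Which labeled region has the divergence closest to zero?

B

Divergence at each region's feature centre — A: about -3, B: about +2, C: about +5. Region B is closest to zero.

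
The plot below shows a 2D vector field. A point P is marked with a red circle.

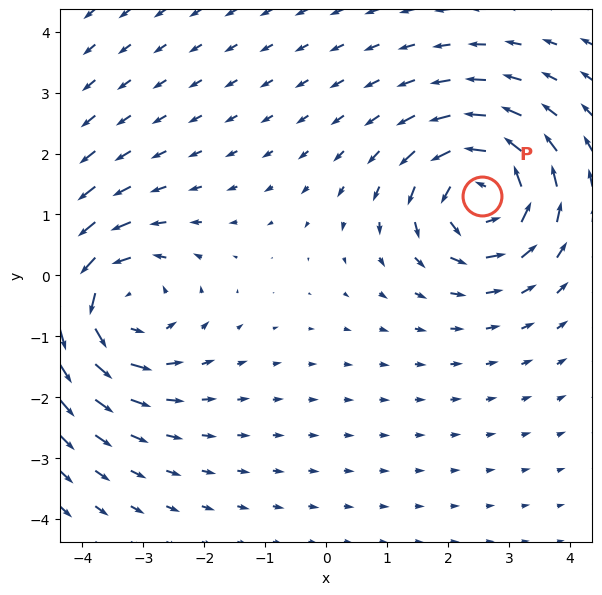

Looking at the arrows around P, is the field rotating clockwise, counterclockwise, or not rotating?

counterclockwise

Near P at (2.6, 1.3) the arrows circulate counterclockwise. The curl (z-component) there is about +6; positive curl means counterclockwise rotation.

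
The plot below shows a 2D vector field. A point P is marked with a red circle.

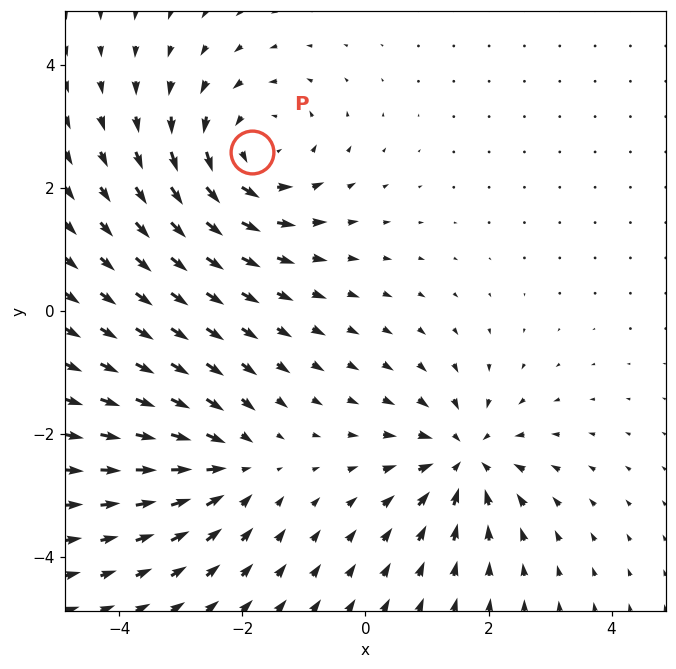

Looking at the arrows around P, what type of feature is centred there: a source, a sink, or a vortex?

At P (-1.8, 2.6) the arrows circulate counterclockwise. Divergence ≈0, curl about +4 — near-zero divergence with nonzero curl is a vortex.

vortex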